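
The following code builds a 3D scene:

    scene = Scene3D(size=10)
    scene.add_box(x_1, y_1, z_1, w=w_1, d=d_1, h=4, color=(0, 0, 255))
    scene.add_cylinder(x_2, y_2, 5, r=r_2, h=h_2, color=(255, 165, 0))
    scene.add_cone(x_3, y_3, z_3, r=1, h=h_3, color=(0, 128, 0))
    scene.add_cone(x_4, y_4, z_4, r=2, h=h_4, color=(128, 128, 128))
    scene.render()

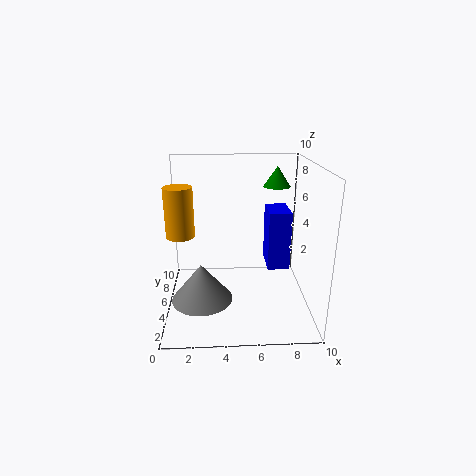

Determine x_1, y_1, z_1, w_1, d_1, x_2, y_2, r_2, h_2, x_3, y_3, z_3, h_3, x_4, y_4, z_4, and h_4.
x_1 = 7; y_1 = 4; z_1 = 3; w_1 = 1.5; d_1 = 2.5; x_2 = 1; y_2 = 5.5; r_2 = 1; h_2 = 3.5; x_3 = 8; y_3 = 7.5; z_3 = 8; h_3 = 1.5; x_4 = 2.5; y_4 = 3; z_4 = 1.5; h_4 = 2.5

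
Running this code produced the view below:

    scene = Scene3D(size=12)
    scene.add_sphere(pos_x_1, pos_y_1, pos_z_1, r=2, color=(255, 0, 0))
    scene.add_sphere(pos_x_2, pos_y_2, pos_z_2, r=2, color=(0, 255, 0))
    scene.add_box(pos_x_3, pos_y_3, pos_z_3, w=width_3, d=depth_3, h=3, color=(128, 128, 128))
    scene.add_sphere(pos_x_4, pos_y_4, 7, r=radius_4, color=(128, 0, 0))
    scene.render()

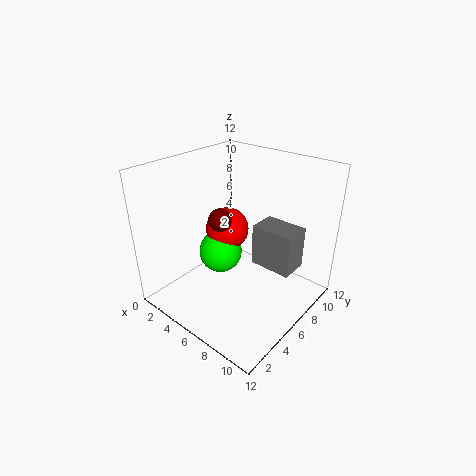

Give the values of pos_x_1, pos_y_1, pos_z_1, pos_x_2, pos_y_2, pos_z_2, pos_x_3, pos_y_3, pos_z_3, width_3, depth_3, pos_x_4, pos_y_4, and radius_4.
pos_x_1 = 3; pos_y_1 = 8; pos_z_1 = 5; pos_x_2 = 3; pos_y_2 = 7; pos_z_2 = 3; pos_x_3 = 9; pos_y_3 = 4; pos_z_3 = 6; width_3 = 3; depth_3 = 2; pos_x_4 = 4; pos_y_4 = 6; radius_4 = 1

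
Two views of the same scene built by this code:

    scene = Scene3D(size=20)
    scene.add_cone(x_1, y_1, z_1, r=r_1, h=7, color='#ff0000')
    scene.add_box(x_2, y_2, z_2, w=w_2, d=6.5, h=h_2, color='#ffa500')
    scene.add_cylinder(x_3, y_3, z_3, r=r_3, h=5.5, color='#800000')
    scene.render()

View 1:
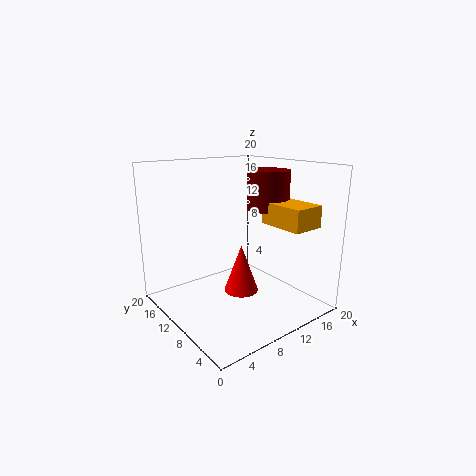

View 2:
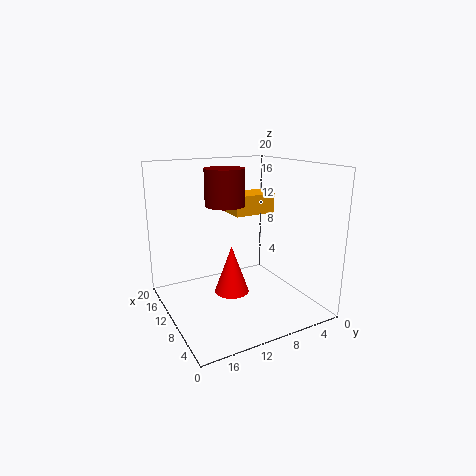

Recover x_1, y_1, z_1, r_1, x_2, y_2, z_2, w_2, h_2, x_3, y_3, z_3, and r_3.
x_1 = 11; y_1 = 10.5; z_1 = 1.5; r_1 = 2.5; x_2 = 13; y_2 = 2; z_2 = 12; w_2 = 4.5; h_2 = 3; x_3 = 15; y_3 = 9.5; z_3 = 13.5; r_3 = 3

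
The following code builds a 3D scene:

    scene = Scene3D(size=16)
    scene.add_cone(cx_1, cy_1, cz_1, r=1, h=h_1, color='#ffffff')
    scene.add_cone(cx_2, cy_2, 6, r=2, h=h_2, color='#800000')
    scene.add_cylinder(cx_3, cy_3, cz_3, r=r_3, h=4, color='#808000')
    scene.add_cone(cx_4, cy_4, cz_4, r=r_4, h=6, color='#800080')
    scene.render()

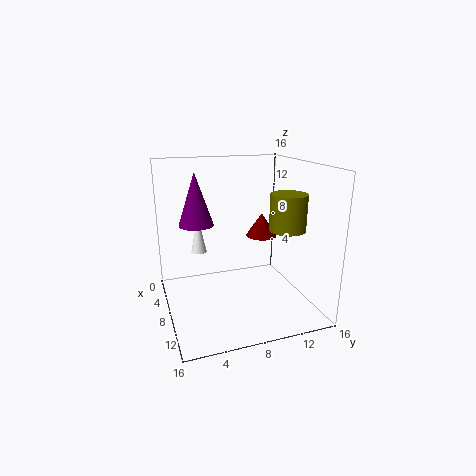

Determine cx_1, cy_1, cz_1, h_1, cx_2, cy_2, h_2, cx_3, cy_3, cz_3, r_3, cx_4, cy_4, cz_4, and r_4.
cx_1 = 1
cy_1 = 5
cz_1 = 4
h_1 = 5
cx_2 = 3
cy_2 = 13
h_2 = 3
cx_3 = 10
cy_3 = 13
cz_3 = 9
r_3 = 2
cx_4 = 5
cy_4 = 4
cz_4 = 9
r_4 = 2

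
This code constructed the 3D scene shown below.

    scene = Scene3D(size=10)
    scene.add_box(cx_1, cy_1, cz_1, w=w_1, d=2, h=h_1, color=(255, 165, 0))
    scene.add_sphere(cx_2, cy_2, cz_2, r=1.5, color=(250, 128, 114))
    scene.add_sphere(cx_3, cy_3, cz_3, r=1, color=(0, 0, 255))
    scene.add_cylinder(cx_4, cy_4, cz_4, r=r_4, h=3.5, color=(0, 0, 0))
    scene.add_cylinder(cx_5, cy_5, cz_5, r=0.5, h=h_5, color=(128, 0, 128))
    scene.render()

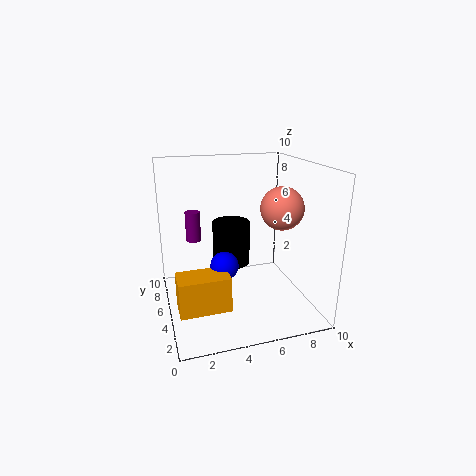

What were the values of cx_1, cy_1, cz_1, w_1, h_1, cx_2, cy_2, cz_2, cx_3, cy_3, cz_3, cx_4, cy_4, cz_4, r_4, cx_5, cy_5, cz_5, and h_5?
cx_1 = 0.5, cy_1 = 3, cz_1 = 0.5, w_1 = 3.5, h_1 = 2.5, cx_2 = 8, cy_2 = 4.5, cz_2 = 7, cx_3 = 4, cy_3 = 5, cz_3 = 3, cx_4 = 5.5, cy_4 = 8.5, cz_4 = 1.5, r_4 = 1.5, cx_5 = 2, cy_5 = 5.5, cz_5 = 5, h_5 = 2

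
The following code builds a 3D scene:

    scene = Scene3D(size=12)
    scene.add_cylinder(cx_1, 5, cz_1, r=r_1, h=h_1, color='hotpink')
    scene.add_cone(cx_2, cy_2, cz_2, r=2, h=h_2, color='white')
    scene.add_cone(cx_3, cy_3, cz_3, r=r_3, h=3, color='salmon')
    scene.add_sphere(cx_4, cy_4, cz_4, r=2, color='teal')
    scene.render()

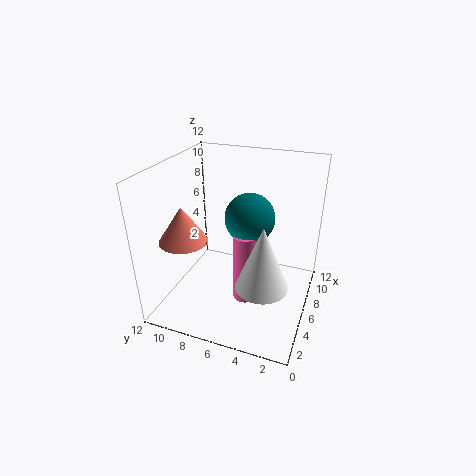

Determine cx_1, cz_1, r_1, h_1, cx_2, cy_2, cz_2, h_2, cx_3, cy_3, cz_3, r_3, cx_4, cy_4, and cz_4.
cx_1 = 5, cz_1 = 1, r_1 = 1, h_1 = 6, cx_2 = 3, cy_2 = 3, cz_2 = 4, h_2 = 5, cx_3 = 4, cy_3 = 10, cz_3 = 6, r_3 = 2, cx_4 = 6, cy_4 = 5, cz_4 = 8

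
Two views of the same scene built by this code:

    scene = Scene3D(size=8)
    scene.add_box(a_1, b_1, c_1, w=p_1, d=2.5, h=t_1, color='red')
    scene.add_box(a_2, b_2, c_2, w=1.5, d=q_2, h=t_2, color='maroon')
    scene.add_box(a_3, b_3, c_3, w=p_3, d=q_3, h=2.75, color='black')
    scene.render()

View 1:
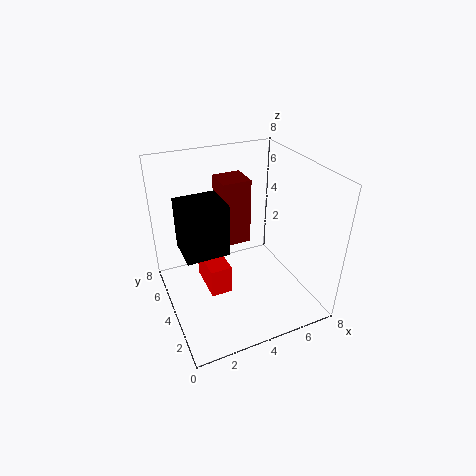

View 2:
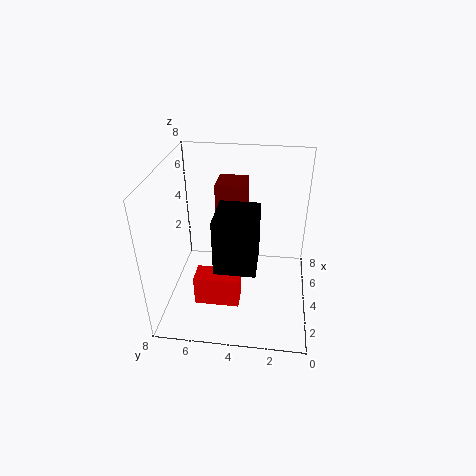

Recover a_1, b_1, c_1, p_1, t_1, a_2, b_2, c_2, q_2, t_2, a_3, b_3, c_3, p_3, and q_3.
a_1 = 2.25, b_1 = 3.75, c_1 = 0.5, p_1 = 1.25, t_1 = 1.75, a_2 = 3, b_2 = 3.5, c_2 = 4, q_2 = 1.5, t_2 = 3.5, a_3 = 0.75, b_3 = 2.75, c_3 = 4, p_3 = 2.25, q_3 = 2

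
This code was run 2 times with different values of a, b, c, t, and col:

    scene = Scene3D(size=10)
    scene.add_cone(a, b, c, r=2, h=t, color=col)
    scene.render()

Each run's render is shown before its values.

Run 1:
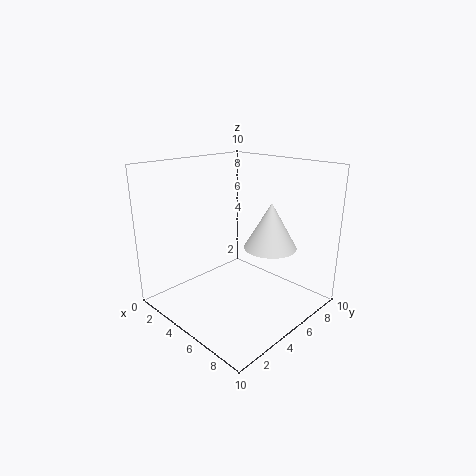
a = 5.5
b = 8
c = 3.5
t = 3.5
col = 'white'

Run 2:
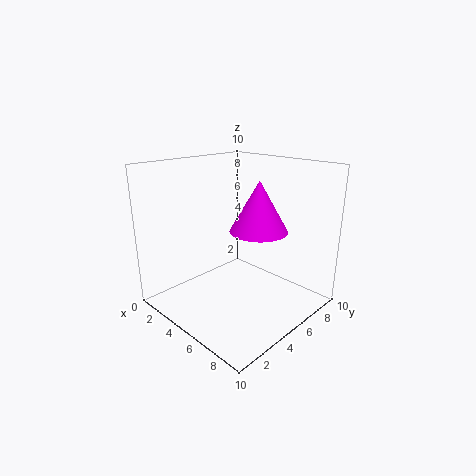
a = 6
b = 6
c = 5.5
t = 3.5
col = 'magenta'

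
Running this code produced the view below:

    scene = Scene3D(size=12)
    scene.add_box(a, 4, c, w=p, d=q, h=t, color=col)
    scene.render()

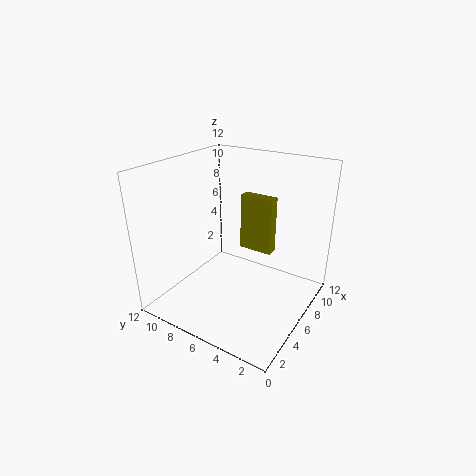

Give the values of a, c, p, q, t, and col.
a = 8
c = 4
p = 1
q = 3
t = 5
col = 'olive'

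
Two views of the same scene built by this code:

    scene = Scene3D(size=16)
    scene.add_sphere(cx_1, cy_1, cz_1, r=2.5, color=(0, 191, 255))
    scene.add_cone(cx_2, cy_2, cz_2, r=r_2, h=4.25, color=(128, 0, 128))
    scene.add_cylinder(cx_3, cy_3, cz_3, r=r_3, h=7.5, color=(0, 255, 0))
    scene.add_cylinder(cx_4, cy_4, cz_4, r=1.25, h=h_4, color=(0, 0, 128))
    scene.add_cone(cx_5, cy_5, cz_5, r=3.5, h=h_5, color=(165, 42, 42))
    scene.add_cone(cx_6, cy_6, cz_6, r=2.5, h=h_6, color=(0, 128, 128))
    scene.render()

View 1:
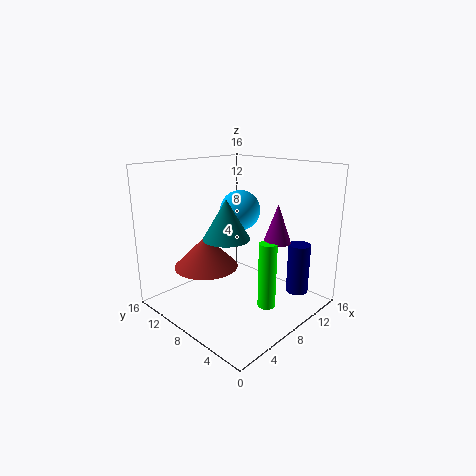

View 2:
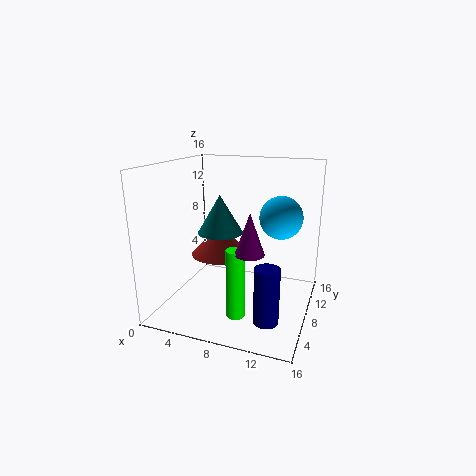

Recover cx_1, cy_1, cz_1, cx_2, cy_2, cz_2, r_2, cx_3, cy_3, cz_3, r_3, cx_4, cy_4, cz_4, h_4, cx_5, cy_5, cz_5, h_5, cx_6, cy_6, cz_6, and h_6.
cx_1 = 12
cy_1 = 11.5
cz_1 = 9.75
cx_2 = 10.5
cy_2 = 4.5
cz_2 = 7.75
r_2 = 1.5
cx_3 = 9
cy_3 = 4.5
cz_3 = 0.5
r_3 = 1
cx_4 = 12.75
cy_4 = 3
cz_4 = 1.5
h_4 = 5.75
cx_5 = 5
cy_5 = 10
cz_5 = 5
h_5 = 3.5
cx_6 = 6
cy_6 = 7.75
cz_6 = 8.5
h_6 = 4.25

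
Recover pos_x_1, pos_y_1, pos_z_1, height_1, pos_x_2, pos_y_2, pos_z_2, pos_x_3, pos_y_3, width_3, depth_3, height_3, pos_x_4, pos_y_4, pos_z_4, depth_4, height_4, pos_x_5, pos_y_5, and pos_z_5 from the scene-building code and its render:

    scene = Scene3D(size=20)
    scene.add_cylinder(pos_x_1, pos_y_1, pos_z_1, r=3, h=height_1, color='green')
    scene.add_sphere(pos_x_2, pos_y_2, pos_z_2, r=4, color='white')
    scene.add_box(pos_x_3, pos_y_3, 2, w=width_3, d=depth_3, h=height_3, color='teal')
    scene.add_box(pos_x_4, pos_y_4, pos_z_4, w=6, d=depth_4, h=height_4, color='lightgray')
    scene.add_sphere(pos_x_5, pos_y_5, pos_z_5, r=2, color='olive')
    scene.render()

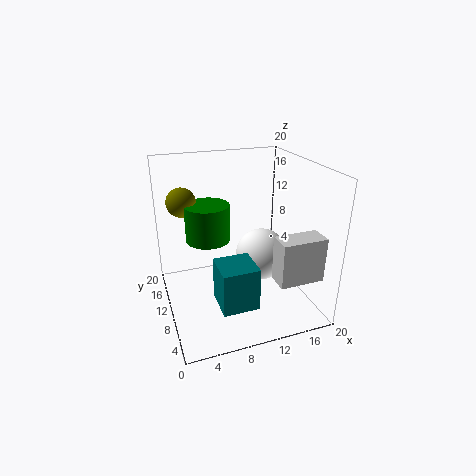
pos_x_1 = 6; pos_y_1 = 11; pos_z_1 = 10; height_1 = 5; pos_x_2 = 15; pos_y_2 = 13; pos_z_2 = 5; pos_x_3 = 6; pos_y_3 = 4; width_3 = 5; depth_3 = 5; height_3 = 6; pos_x_4 = 13; pos_y_4 = 2; pos_z_4 = 6; depth_4 = 3; height_4 = 6; pos_x_5 = 3; pos_y_5 = 13; pos_z_5 = 15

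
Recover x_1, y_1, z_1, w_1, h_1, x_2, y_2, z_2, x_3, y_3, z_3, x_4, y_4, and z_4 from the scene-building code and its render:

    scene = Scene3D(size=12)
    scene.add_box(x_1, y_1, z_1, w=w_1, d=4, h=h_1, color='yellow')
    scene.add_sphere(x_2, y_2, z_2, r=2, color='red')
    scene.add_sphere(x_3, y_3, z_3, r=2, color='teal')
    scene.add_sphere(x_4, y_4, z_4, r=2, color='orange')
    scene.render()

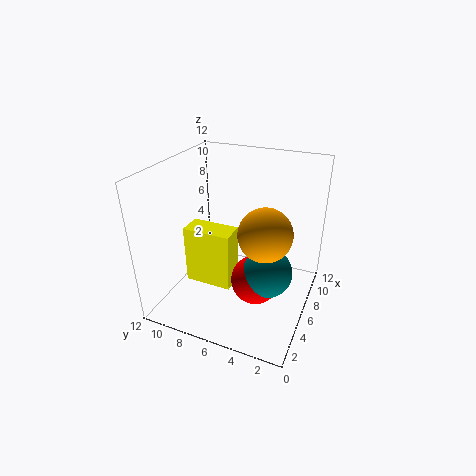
x_1 = 4
y_1 = 6
z_1 = 2
w_1 = 2
h_1 = 5
x_2 = 5
y_2 = 4
z_2 = 3
x_3 = 5
y_3 = 3
z_3 = 4
x_4 = 4
y_4 = 3
z_4 = 8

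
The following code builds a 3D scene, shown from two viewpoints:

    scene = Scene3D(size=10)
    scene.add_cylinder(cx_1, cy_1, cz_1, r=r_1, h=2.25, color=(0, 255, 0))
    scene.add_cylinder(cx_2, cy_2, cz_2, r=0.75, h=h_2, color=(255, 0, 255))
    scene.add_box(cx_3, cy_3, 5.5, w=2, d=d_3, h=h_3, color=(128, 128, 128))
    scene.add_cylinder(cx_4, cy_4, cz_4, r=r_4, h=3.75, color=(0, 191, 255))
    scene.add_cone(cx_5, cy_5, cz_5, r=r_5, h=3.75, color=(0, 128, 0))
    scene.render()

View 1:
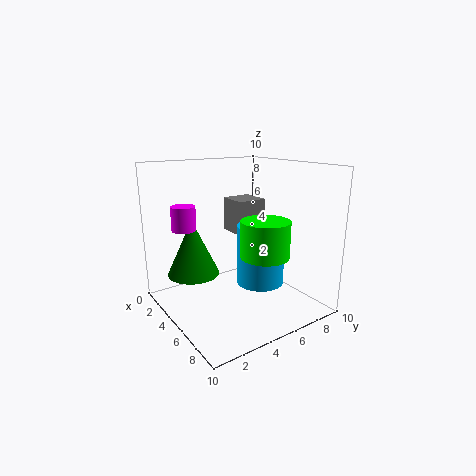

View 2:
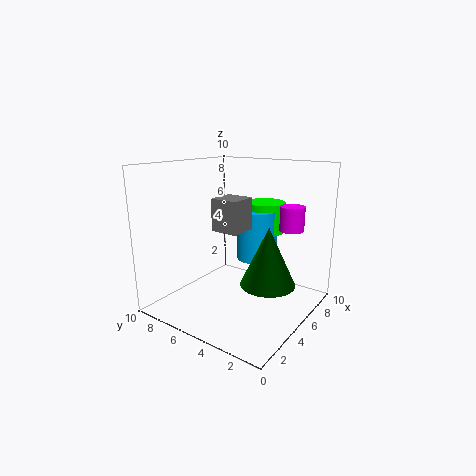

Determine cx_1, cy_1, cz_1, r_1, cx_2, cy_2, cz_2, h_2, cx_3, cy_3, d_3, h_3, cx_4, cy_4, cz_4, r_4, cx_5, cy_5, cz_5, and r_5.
cx_1 = 8.25; cy_1 = 4.75; cz_1 = 4.75; r_1 = 1.5; cx_2 = 5; cy_2 = 1; cz_2 = 6.25; h_2 = 1.5; cx_3 = 4; cy_3 = 4.5; d_3 = 2; h_3 = 2.25; cx_4 = 7.5; cy_4 = 5; cz_4 = 2.75; r_4 = 1.5; cx_5 = 4; cy_5 = 2; cz_5 = 2.75; r_5 = 1.75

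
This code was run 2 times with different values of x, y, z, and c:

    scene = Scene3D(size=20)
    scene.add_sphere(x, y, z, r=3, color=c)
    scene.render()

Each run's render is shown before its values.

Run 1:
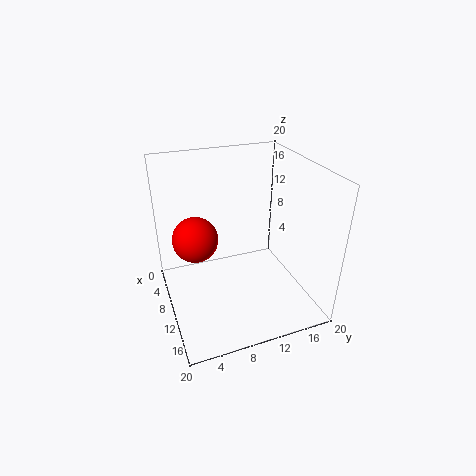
x = 10
y = 4
z = 11
c = 'red'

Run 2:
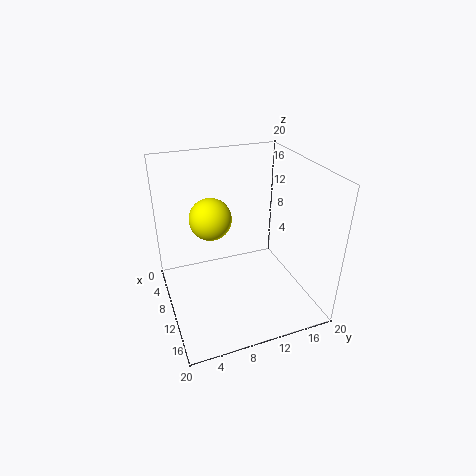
x = 7
y = 7
z = 12
c = 'yellow'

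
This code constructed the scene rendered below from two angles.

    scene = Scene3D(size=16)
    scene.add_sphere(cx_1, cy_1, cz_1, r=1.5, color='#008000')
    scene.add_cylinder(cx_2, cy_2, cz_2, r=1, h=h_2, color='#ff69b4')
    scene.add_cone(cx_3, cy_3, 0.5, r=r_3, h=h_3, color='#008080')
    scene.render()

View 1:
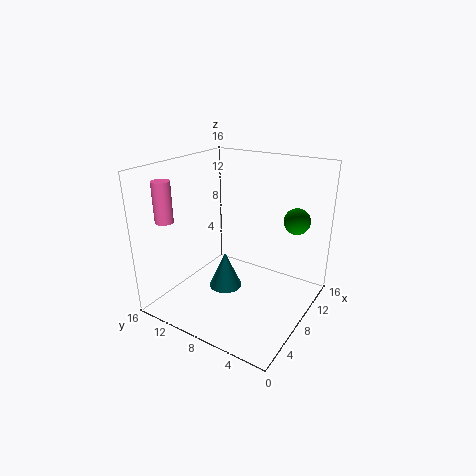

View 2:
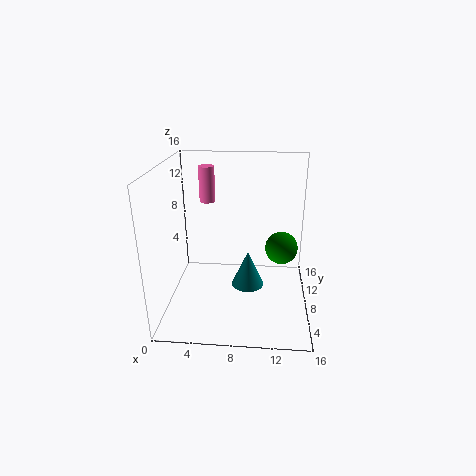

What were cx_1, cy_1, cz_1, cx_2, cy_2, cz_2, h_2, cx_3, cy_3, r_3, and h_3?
cx_1 = 12.5
cy_1 = 3
cz_1 = 9.5
cx_2 = 3.5
cy_2 = 14.5
cz_2 = 10
h_2 = 4.5
cx_3 = 9
cy_3 = 10.5
r_3 = 2
h_3 = 4.5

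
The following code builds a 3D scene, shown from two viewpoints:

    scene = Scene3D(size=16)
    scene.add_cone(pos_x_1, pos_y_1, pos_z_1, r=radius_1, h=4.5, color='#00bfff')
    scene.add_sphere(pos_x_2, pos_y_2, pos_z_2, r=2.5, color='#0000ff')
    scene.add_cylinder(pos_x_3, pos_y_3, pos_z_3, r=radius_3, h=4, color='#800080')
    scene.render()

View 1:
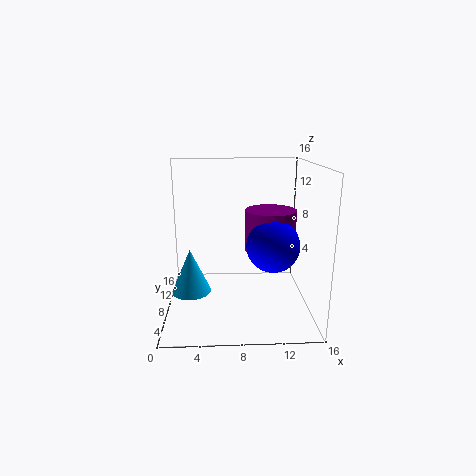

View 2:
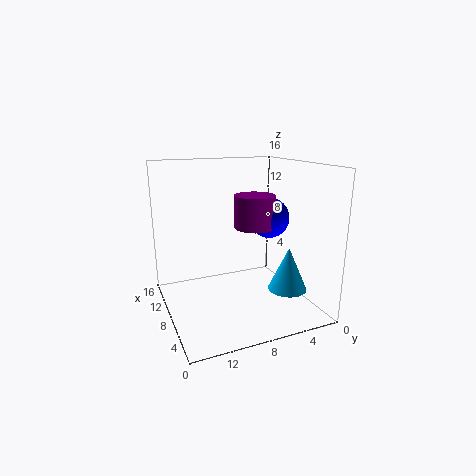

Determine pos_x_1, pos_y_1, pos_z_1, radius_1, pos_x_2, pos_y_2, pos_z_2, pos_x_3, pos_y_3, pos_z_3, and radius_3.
pos_x_1 = 3
pos_y_1 = 4.5
pos_z_1 = 3.5
radius_1 = 2
pos_x_2 = 11
pos_y_2 = 2.5
pos_z_2 = 9
pos_x_3 = 11
pos_y_3 = 4.5
pos_z_3 = 8
radius_3 = 2.5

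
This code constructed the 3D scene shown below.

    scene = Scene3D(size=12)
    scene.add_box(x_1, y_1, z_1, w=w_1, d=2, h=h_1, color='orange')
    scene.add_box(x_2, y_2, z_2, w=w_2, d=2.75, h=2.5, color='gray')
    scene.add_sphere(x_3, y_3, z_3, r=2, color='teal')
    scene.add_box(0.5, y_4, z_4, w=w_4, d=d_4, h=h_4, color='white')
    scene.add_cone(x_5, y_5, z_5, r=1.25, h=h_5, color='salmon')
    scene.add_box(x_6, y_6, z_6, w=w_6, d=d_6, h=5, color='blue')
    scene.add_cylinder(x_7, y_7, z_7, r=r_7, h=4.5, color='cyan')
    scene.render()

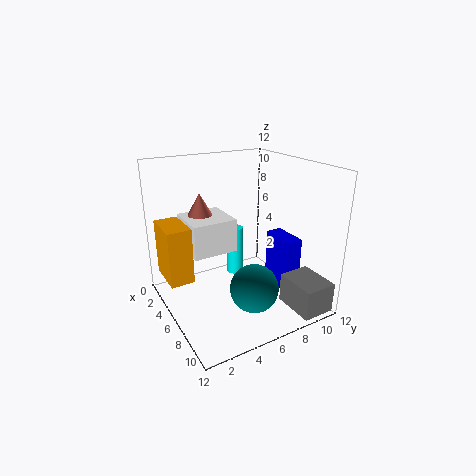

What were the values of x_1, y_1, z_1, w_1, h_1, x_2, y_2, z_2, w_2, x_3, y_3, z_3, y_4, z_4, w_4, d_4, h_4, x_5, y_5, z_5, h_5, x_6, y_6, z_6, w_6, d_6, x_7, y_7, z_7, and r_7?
x_1 = 1.75
y_1 = 0.25
z_1 = 2.5
w_1 = 3.5
h_1 = 4.75
x_2 = 8.5
y_2 = 8.75
z_2 = 0.5
w_2 = 3.5
x_3 = 8.25
y_3 = 6.25
z_3 = 2.25
y_4 = 2.75
z_4 = 4
w_4 = 4
d_4 = 4
h_4 = 3
x_5 = 1.75
y_5 = 4.5
z_5 = 6.75
h_5 = 2.25
x_6 = 4.5
y_6 = 10
z_6 = 0.25
w_6 = 3.25
d_6 = 1.5
x_7 = 3.25
y_7 = 7.25
z_7 = 1.25
r_7 = 0.75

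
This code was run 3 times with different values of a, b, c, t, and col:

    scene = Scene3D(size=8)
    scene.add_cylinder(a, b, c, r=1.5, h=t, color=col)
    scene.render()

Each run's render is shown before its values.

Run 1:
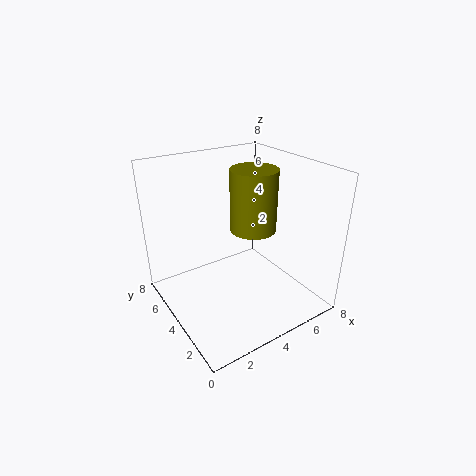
a = 6.5
b = 6
c = 3
t = 4
col = 'olive'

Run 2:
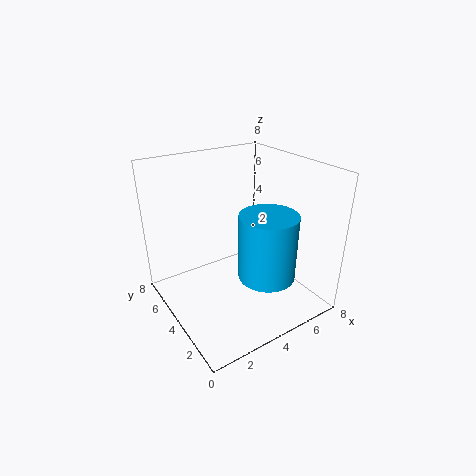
a = 4.5
b = 2
c = 2.5
t = 3.5
col = 'deepskyblue'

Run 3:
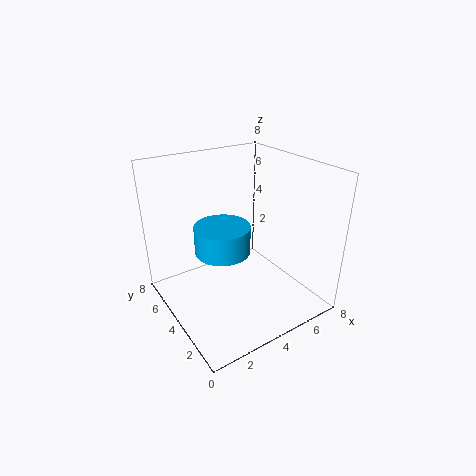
a = 3
b = 4
c = 3.5
t = 1.5
col = 'deepskyblue'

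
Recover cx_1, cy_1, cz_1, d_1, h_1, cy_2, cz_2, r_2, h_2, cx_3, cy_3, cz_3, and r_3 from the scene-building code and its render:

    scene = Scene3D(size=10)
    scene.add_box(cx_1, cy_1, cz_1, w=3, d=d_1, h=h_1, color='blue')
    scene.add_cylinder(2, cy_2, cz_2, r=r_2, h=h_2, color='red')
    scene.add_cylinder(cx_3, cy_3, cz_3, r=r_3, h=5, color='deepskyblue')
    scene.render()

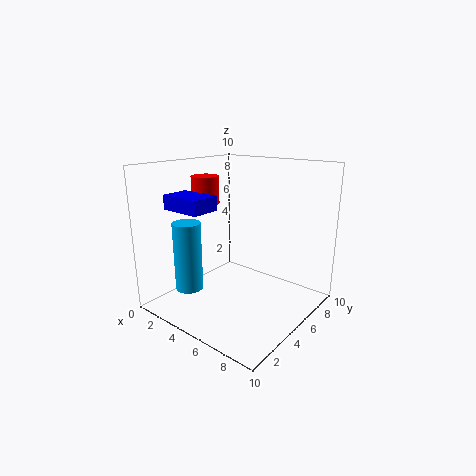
cx_1 = 1
cy_1 = 2
cz_1 = 7
d_1 = 2
h_1 = 1
cy_2 = 5
cz_2 = 7
r_2 = 1
h_2 = 2
cx_3 = 2
cy_3 = 3
cz_3 = 1
r_3 = 1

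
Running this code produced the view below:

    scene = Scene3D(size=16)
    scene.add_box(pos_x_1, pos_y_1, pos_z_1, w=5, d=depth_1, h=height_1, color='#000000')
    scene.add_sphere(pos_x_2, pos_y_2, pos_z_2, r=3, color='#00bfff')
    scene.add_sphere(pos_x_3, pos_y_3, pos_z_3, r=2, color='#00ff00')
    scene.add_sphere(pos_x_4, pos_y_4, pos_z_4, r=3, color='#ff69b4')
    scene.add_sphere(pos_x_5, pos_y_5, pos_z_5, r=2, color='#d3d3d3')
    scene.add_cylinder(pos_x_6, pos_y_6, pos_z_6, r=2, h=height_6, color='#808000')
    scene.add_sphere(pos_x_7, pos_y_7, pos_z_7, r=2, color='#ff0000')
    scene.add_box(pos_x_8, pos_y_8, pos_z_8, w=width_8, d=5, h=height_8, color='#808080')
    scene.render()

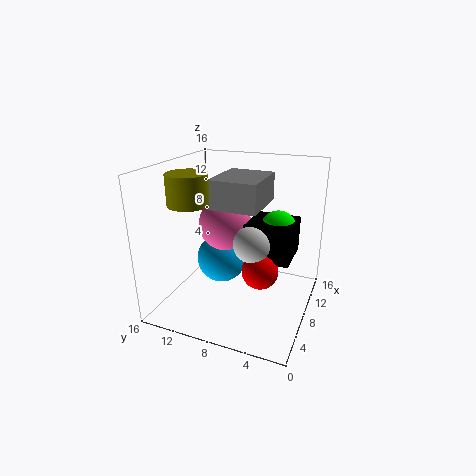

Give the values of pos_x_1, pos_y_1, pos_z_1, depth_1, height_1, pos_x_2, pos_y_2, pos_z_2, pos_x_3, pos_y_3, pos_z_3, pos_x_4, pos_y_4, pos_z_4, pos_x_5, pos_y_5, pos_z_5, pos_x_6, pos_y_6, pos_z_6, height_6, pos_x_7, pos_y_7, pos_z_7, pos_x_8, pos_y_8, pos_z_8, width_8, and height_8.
pos_x_1 = 7, pos_y_1 = 2, pos_z_1 = 6, depth_1 = 5, height_1 = 4, pos_x_2 = 10, pos_y_2 = 11, pos_z_2 = 4, pos_x_3 = 10, pos_y_3 = 4, pos_z_3 = 9, pos_x_4 = 9, pos_y_4 = 10, pos_z_4 = 9, pos_x_5 = 7, pos_y_5 = 6, pos_z_5 = 8, pos_x_6 = 3, pos_y_6 = 11, pos_z_6 = 13, height_6 = 3, pos_x_7 = 7, pos_y_7 = 5, pos_z_7 = 5, pos_x_8 = 5, pos_y_8 = 5, pos_z_8 = 12, width_8 = 6, height_8 = 3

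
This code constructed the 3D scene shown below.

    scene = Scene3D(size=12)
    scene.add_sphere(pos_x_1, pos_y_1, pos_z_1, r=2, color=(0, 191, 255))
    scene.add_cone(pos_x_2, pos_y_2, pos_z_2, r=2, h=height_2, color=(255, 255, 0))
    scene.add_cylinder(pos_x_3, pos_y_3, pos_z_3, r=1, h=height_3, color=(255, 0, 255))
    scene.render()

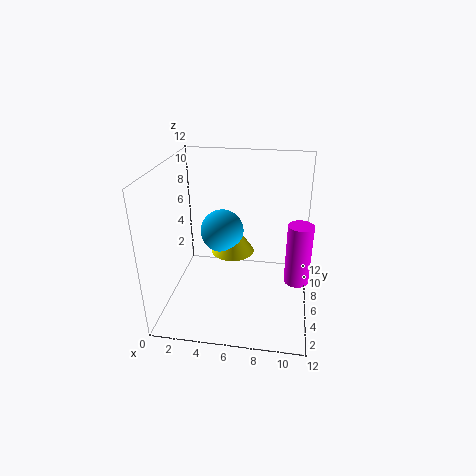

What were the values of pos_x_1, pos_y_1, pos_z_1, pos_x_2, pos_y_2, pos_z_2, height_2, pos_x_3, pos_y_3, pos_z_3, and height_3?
pos_x_1 = 4, pos_y_1 = 9, pos_z_1 = 5, pos_x_2 = 5, pos_y_2 = 9, pos_z_2 = 3, height_2 = 3, pos_x_3 = 11, pos_y_3 = 5, pos_z_3 = 3, height_3 = 5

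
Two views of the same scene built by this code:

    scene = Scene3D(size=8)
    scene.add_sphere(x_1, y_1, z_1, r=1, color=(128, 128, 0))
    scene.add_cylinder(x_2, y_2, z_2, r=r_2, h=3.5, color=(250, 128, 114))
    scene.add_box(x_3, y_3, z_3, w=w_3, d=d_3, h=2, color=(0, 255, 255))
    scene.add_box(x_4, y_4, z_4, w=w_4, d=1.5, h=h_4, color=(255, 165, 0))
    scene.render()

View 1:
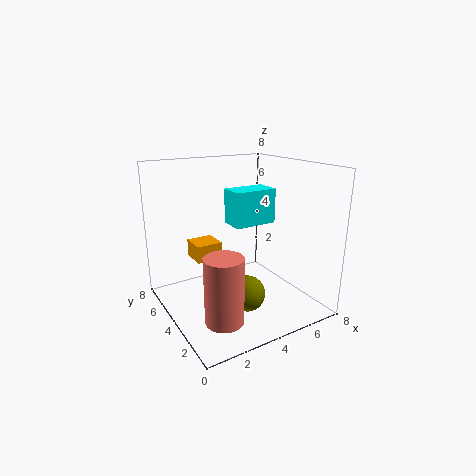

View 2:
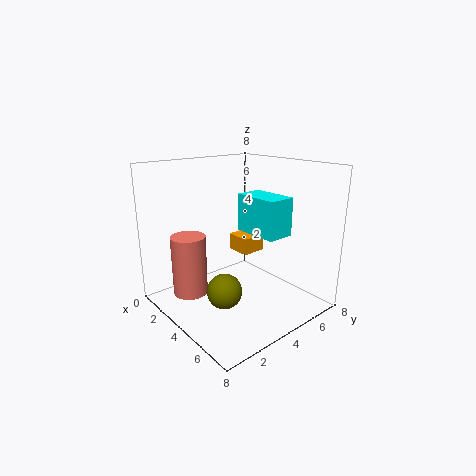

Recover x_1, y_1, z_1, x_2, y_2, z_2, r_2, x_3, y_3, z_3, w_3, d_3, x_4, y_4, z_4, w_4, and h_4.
x_1 = 4; y_1 = 3; z_1 = 1; x_2 = 2; y_2 = 2; z_2 = 0.5; r_2 = 1; x_3 = 4; y_3 = 4; z_3 = 4.5; w_3 = 2.5; d_3 = 1.5; x_4 = 2; y_4 = 5; z_4 = 2.5; w_4 = 1.5; h_4 = 1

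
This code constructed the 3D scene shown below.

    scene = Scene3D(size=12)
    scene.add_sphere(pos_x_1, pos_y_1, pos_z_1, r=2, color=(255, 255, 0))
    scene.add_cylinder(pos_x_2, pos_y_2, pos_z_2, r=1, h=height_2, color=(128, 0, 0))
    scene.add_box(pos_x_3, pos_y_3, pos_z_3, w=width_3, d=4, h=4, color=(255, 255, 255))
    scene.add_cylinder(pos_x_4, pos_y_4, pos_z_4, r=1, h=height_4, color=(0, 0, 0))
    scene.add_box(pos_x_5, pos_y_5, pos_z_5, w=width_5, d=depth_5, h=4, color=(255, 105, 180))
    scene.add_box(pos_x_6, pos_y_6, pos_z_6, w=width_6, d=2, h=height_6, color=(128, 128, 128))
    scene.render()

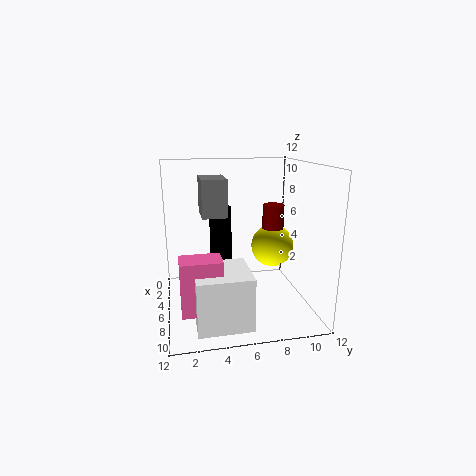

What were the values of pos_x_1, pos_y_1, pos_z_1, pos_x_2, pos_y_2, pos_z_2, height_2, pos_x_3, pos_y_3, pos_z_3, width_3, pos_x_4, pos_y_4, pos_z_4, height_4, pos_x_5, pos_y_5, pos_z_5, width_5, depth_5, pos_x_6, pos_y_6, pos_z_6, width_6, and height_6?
pos_x_1 = 3
pos_y_1 = 10
pos_z_1 = 4
pos_x_2 = 3
pos_y_2 = 10
pos_z_2 = 4
height_2 = 4
pos_x_3 = 8
pos_y_3 = 2
pos_z_3 = 1
width_3 = 4
pos_x_4 = 3
pos_y_4 = 5
pos_z_4 = 2
height_4 = 6
pos_x_5 = 9
pos_y_5 = 1
pos_z_5 = 2
width_5 = 2
depth_5 = 3
pos_x_6 = 4
pos_y_6 = 3
pos_z_6 = 8
width_6 = 3
height_6 = 3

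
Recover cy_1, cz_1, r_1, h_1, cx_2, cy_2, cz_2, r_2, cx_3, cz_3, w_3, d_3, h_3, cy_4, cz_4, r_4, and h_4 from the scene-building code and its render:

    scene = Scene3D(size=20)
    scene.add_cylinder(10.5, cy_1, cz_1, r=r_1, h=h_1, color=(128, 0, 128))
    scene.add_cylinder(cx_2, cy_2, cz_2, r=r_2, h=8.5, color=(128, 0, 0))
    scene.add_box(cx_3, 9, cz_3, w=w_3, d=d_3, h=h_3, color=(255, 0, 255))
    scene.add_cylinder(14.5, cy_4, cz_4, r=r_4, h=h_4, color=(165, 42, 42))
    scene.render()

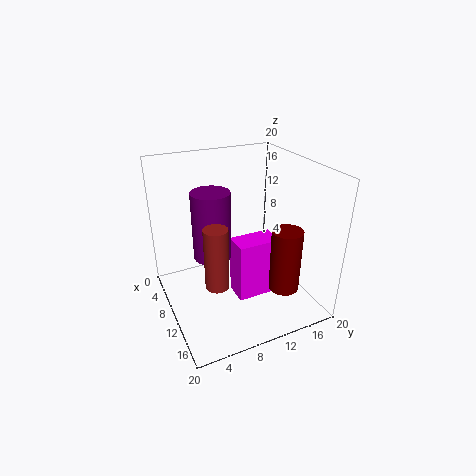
cy_1 = 6, cz_1 = 8.5, r_1 = 2.5, h_1 = 9, cx_2 = 16, cy_2 = 14, cz_2 = 4.5, r_2 = 2, cx_3 = 9.5, cz_3 = 1.5, w_3 = 3.5, d_3 = 6, h_3 = 8.5, cy_4 = 5, cz_4 = 6.5, r_4 = 1.5, h_4 = 8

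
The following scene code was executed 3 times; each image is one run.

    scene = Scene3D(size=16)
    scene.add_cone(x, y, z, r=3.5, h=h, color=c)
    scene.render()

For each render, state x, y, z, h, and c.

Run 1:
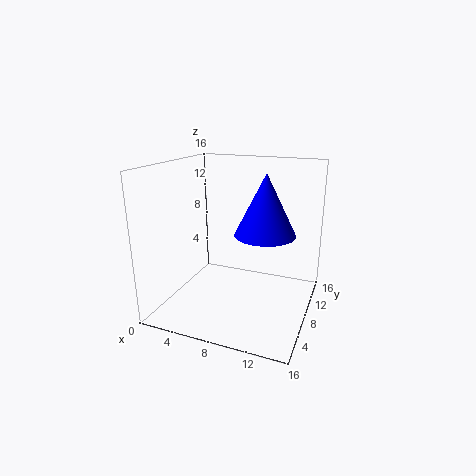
x = 10.5
y = 10
z = 8
h = 7
c = 'blue'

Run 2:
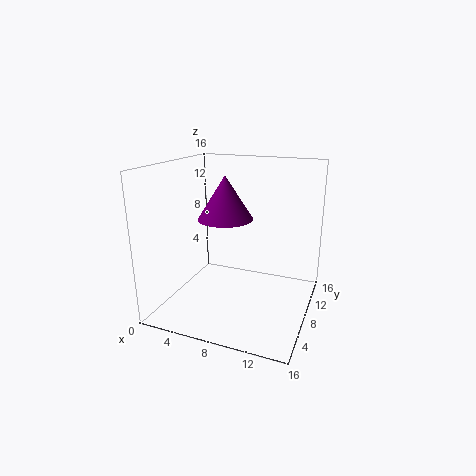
x = 4.5
y = 12.5
z = 8.5
h = 5.5
c = 'purple'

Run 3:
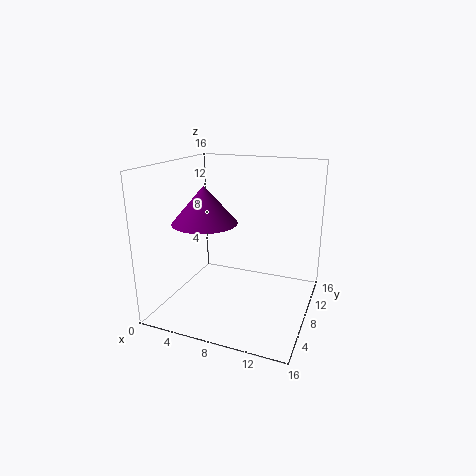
x = 5
y = 6
z = 10
h = 4
c = 'purple'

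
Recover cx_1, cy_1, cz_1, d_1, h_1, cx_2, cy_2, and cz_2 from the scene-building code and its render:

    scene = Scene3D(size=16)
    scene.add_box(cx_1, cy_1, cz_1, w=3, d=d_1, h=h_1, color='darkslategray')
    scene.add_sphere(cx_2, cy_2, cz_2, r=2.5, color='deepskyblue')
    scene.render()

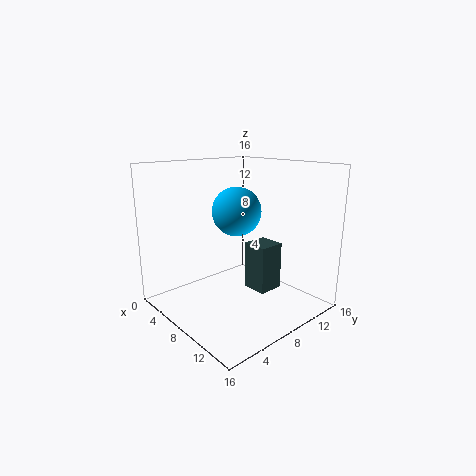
cx_1 = 7.5; cy_1 = 9.5; cz_1 = 1.5; d_1 = 3; h_1 = 5.5; cx_2 = 9.5; cy_2 = 6.5; cz_2 = 11.5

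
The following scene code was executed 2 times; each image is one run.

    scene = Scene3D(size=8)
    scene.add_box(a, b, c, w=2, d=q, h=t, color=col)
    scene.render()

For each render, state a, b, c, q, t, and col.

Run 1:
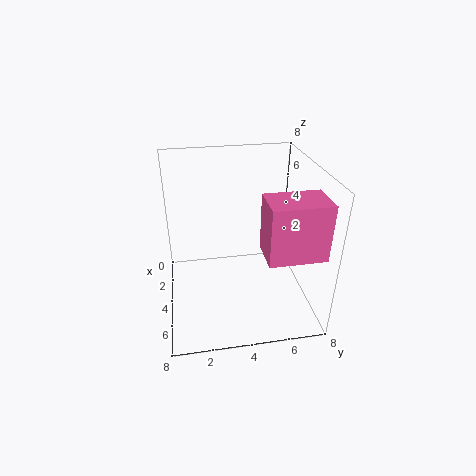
a = 5, b = 5, c = 4, q = 3, t = 3, col = 'hotpink'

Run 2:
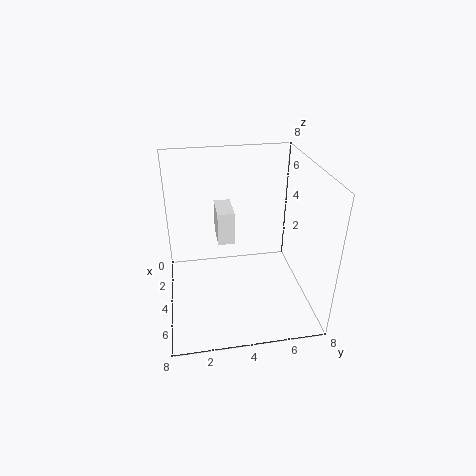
a = 1, b = 3, c = 3, q = 1, t = 2, col = 'white'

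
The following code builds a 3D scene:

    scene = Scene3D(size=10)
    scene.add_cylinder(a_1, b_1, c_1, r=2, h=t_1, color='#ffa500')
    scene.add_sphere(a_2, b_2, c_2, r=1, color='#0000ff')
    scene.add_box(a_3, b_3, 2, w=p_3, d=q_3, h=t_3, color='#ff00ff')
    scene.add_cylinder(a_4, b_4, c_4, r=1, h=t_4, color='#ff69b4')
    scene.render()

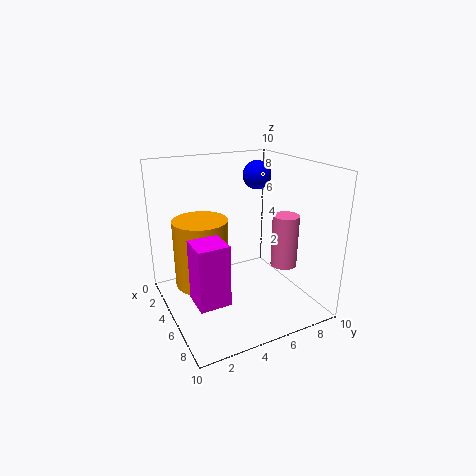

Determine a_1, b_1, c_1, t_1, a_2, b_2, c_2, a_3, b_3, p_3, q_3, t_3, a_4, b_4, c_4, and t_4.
a_1 = 3, b_1 = 3, c_1 = 1, t_1 = 5, a_2 = 4, b_2 = 7, c_2 = 9, a_3 = 6, b_3 = 1, p_3 = 2, q_3 = 2, t_3 = 4, a_4 = 5, b_4 = 9, c_4 = 2, t_4 = 4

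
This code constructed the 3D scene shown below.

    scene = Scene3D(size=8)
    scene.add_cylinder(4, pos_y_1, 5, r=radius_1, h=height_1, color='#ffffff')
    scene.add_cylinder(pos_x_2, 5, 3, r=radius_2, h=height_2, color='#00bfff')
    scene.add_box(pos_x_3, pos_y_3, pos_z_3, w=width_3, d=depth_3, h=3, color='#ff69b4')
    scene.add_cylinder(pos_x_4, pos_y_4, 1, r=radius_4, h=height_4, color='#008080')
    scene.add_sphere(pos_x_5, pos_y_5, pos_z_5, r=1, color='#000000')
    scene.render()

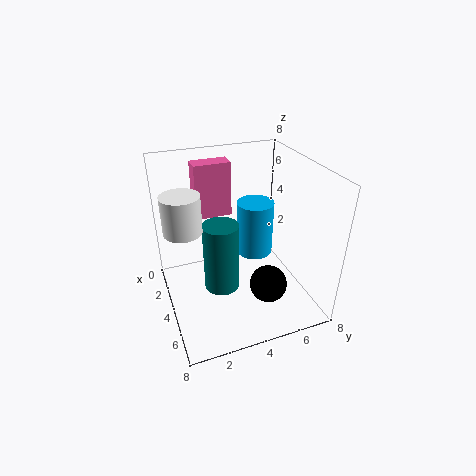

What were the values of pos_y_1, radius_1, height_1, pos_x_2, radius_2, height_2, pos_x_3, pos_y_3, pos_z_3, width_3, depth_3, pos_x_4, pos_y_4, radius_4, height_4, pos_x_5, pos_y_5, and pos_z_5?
pos_y_1 = 1, radius_1 = 1, height_1 = 2, pos_x_2 = 4, radius_2 = 1, height_2 = 3, pos_x_3 = 2, pos_y_3 = 2, pos_z_3 = 5, width_3 = 1, depth_3 = 2, pos_x_4 = 4, pos_y_4 = 3, radius_4 = 1, height_4 = 4, pos_x_5 = 6, pos_y_5 = 5, pos_z_5 = 2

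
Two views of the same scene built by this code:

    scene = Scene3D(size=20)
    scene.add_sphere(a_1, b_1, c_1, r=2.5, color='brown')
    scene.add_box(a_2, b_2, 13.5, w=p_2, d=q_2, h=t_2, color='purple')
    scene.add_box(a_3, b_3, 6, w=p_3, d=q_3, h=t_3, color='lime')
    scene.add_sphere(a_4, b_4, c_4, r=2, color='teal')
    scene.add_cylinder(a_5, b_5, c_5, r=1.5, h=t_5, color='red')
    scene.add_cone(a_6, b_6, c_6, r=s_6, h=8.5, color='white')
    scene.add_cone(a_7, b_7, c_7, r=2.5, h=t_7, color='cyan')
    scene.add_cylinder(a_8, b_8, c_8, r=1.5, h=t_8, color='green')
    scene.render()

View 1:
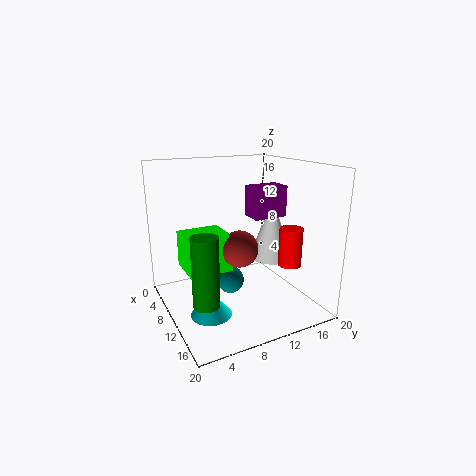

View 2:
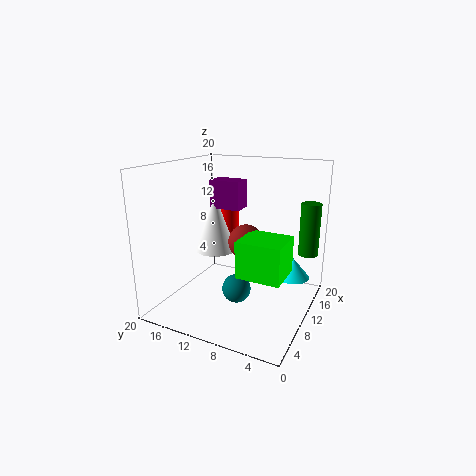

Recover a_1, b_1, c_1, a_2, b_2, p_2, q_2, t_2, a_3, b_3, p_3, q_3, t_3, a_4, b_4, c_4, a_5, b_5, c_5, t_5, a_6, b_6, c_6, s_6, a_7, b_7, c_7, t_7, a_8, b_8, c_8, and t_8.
a_1 = 11.5; b_1 = 9.5; c_1 = 9; a_2 = 11; b_2 = 10.5; p_2 = 3; q_2 = 4.5; t_2 = 4; a_3 = 6; b_3 = 2.5; p_3 = 5.5; q_3 = 6; t_3 = 5; a_4 = 8.5; b_4 = 9.5; c_4 = 3; a_5 = 16; b_5 = 14.5; c_5 = 7.5; t_5 = 5; a_6 = 11.5; b_6 = 14.5; c_6 = 7; s_6 = 3; a_7 = 15.5; b_7 = 3.5; c_7 = 3; t_7 = 3; a_8 = 18; b_8 = 2; c_8 = 6; t_8 = 8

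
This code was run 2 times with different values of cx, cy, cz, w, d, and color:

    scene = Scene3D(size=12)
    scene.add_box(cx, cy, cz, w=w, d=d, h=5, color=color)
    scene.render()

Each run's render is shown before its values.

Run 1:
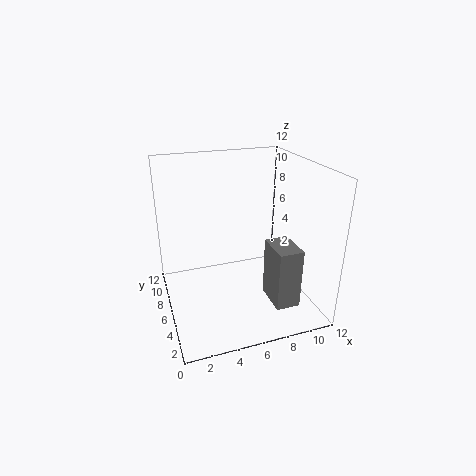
cx = 8; cy = 2; cz = 1; w = 2; d = 3; color = 'gray'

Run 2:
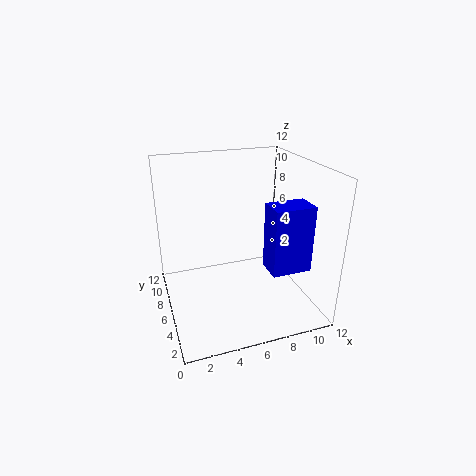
cx = 7; cy = 1; cz = 5; w = 3; d = 2; color = 'blue'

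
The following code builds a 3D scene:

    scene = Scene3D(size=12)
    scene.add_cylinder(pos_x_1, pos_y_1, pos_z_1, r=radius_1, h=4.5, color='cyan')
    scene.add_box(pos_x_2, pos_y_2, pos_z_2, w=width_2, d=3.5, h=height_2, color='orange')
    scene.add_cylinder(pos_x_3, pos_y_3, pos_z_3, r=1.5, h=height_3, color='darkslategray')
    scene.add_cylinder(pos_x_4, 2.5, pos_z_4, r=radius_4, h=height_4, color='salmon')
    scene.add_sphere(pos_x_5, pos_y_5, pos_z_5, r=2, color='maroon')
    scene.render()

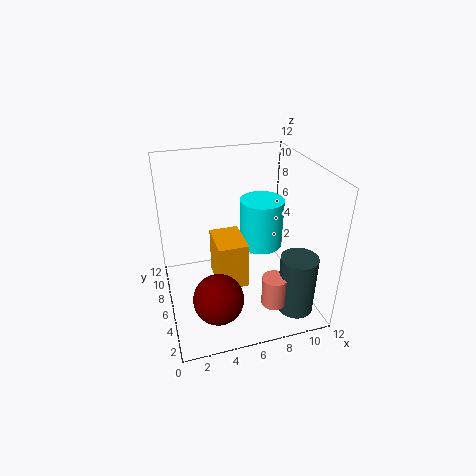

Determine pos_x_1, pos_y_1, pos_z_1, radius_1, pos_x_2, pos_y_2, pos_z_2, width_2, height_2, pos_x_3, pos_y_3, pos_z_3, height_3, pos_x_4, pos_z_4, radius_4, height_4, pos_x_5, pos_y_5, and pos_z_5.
pos_x_1 = 9
pos_y_1 = 8.5
pos_z_1 = 3.5
radius_1 = 2
pos_x_2 = 4
pos_y_2 = 4.5
pos_z_2 = 2
width_2 = 2.5
height_2 = 4
pos_x_3 = 10
pos_y_3 = 2.5
pos_z_3 = 0.5
height_3 = 5
pos_x_4 = 8
pos_z_4 = 1.5
radius_4 = 1
height_4 = 2.5
pos_x_5 = 3.5
pos_y_5 = 3
pos_z_5 = 2.5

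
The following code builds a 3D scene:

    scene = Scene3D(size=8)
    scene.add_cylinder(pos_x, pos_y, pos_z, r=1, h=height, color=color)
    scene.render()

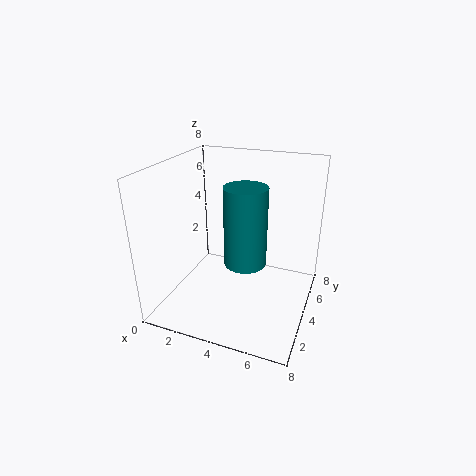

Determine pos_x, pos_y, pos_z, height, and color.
pos_x = 5.25
pos_y = 1.75
pos_z = 4
height = 3.75
color = 'teal'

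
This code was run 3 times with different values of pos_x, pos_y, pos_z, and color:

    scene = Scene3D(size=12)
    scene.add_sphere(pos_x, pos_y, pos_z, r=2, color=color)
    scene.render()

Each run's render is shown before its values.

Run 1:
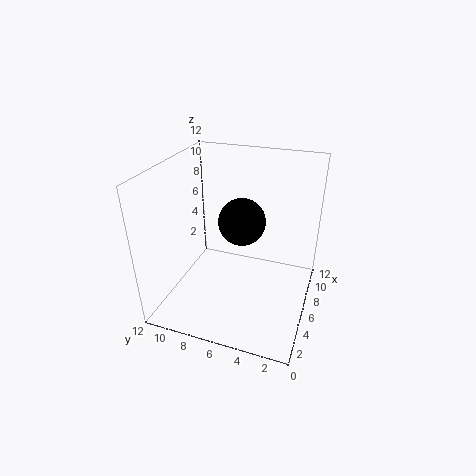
pos_x = 7
pos_y = 6
pos_z = 7
color = 'black'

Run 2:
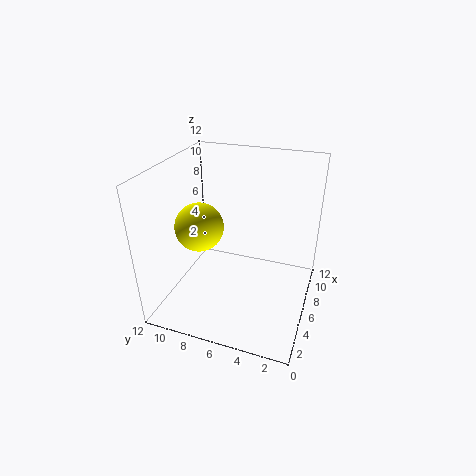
pos_x = 5
pos_y = 9
pos_z = 7
color = 'yellow'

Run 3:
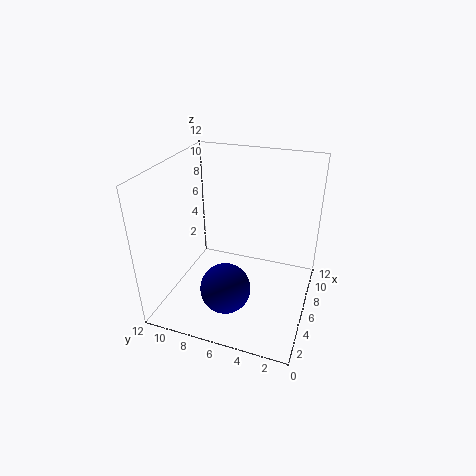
pos_x = 3
pos_y = 6
pos_z = 3
color = 'navy'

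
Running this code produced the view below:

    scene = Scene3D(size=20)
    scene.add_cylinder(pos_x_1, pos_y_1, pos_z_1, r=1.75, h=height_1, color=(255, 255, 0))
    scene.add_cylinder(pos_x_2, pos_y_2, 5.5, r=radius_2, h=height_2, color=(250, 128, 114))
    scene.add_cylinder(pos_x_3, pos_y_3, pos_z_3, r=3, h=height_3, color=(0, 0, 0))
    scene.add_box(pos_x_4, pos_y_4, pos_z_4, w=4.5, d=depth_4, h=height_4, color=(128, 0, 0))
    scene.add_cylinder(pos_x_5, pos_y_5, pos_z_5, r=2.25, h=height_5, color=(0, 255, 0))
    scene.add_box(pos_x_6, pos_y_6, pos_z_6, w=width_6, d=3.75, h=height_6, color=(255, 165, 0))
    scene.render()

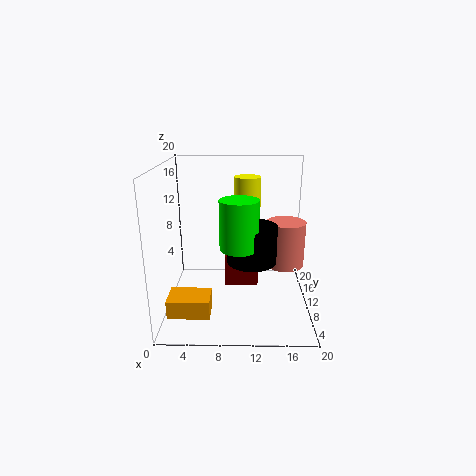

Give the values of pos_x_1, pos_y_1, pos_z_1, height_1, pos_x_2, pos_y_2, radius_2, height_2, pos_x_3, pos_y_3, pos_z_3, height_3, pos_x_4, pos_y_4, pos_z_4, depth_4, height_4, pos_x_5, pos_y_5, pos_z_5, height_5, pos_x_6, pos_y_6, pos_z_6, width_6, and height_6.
pos_x_1 = 11.25; pos_y_1 = 10; pos_z_1 = 14.5; height_1 = 4; pos_x_2 = 16.75; pos_y_2 = 11.25; radius_2 = 2.75; height_2 = 6.5; pos_x_3 = 11.75; pos_y_3 = 4.25; pos_z_3 = 9.25; height_3 = 4.5; pos_x_4 = 8.25; pos_y_4 = 8; pos_z_4 = 3.75; depth_4 = 3.5; height_4 = 4.25; pos_x_5 = 10.25; pos_y_5 = 2.75; pos_z_5 = 11.5; height_5 = 5.75; pos_x_6 = 1; pos_y_6 = 3; pos_z_6 = 1.5; width_6 = 5.5; height_6 = 2.5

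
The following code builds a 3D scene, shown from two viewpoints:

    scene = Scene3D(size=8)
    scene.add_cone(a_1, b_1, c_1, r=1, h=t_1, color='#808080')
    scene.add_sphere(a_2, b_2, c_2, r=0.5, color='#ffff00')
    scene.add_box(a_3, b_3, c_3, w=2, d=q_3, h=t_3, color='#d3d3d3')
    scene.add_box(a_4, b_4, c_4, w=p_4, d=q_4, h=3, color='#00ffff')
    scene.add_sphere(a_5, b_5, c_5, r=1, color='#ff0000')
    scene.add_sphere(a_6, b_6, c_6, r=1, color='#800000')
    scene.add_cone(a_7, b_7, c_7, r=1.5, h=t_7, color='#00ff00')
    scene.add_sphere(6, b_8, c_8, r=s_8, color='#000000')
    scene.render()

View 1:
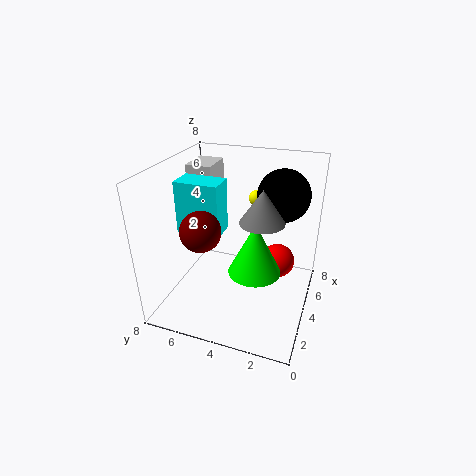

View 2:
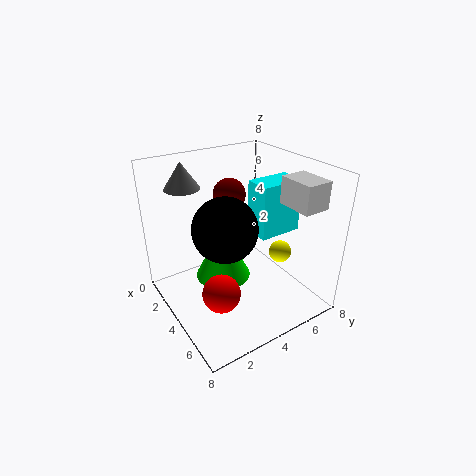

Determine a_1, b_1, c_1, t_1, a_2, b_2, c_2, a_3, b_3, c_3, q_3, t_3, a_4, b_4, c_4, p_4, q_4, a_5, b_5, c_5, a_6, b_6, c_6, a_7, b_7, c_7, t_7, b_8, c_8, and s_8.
a_1 = 1.5, b_1 = 2, c_1 = 6.5, t_1 = 1.5, a_2 = 7.5, b_2 = 4, c_2 = 5, a_3 = 5, b_3 = 6, c_3 = 6, q_3 = 1.5, t_3 = 1.5, a_4 = 3.5, b_4 = 5, c_4 = 4, p_4 = 1.5, q_4 = 2.5, a_5 = 5.5, b_5 = 2, c_5 = 2, a_6 = 1.5, b_6 = 5, c_6 = 5.5, a_7 = 4, b_7 = 3, c_7 = 2, t_7 = 3, b_8 = 2, c_8 = 6, s_8 = 1.5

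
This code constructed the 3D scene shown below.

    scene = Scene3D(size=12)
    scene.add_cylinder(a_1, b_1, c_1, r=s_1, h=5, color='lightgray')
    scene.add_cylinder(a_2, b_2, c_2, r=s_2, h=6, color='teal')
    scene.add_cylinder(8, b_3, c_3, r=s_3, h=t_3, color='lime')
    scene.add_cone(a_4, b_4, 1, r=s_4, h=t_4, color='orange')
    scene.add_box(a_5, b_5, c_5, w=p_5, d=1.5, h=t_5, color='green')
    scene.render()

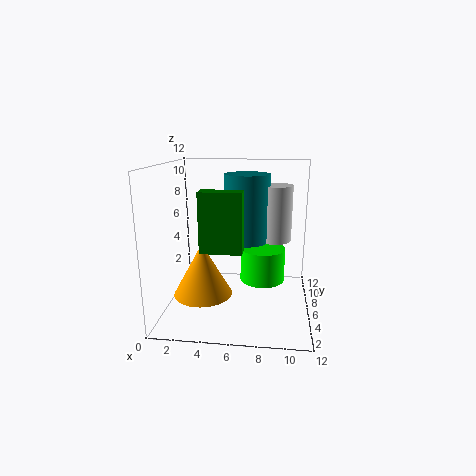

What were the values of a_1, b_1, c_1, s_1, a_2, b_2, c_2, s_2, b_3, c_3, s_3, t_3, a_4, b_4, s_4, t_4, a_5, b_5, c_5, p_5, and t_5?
a_1 = 9; b_1 = 9; c_1 = 5; s_1 = 1.5; a_2 = 6.5; b_2 = 8.5; c_2 = 5; s_2 = 2; b_3 = 8; c_3 = 1.5; s_3 = 2; t_3 = 3; a_4 = 3; b_4 = 5.5; s_4 = 2.5; t_4 = 4.5; a_5 = 3; b_5 = 4.5; c_5 = 5; p_5 = 3.5; t_5 = 5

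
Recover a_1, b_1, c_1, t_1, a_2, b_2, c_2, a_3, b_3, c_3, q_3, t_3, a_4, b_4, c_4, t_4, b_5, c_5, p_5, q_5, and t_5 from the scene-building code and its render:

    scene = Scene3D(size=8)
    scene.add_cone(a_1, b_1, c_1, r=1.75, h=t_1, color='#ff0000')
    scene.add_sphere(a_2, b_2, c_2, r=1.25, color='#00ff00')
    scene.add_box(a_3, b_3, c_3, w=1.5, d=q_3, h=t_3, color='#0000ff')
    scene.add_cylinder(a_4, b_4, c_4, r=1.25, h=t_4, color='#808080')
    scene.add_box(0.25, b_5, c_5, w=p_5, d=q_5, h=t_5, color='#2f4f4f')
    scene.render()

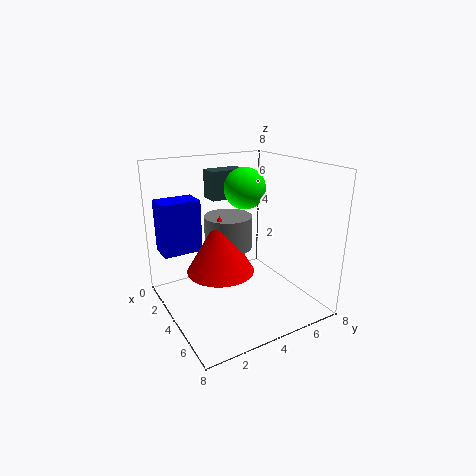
a_1 = 4.75; b_1 = 2.5; c_1 = 2.75; t_1 = 3; a_2 = 2.25; b_2 = 5.5; c_2 = 6.25; a_3 = 1; b_3 = 0.25; c_3 = 3; q_3 = 2.25; t_3 = 3; a_4 = 4.25; b_4 = 3.25; c_4 = 3.75; t_4 = 1.75; b_5 = 3.75; c_5 = 5.5; p_5 = 1.25; q_5 = 2.25; t_5 = 1.75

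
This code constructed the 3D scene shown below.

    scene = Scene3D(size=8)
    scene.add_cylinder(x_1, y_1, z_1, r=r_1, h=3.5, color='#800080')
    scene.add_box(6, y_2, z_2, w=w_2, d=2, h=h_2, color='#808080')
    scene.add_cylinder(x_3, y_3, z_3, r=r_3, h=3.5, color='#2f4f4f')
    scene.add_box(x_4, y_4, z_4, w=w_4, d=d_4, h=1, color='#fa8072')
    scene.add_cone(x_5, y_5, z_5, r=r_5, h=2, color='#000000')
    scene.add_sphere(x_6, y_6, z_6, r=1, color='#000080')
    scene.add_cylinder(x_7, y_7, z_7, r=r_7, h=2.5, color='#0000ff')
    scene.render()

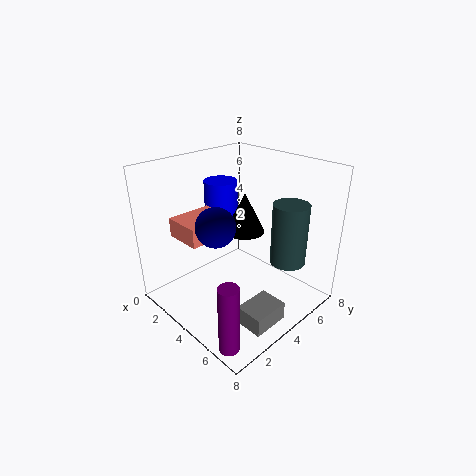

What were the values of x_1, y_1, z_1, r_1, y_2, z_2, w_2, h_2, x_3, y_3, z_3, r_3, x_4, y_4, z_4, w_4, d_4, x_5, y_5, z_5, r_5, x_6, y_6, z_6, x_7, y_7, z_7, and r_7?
x_1 = 7, y_1 = 0.5, z_1 = 0.5, r_1 = 0.5, y_2 = 2, z_2 = 0.5, w_2 = 1.5, h_2 = 1, x_3 = 6, y_3 = 6, z_3 = 2.5, r_3 = 1, x_4 = 2, y_4 = 1, z_4 = 4.5, w_4 = 2, d_4 = 2.5, x_5 = 5, y_5 = 3.5, z_5 = 5, r_5 = 1, x_6 = 4.5, y_6 = 2, z_6 = 5.5, x_7 = 1.5, y_7 = 5, z_7 = 4, r_7 = 1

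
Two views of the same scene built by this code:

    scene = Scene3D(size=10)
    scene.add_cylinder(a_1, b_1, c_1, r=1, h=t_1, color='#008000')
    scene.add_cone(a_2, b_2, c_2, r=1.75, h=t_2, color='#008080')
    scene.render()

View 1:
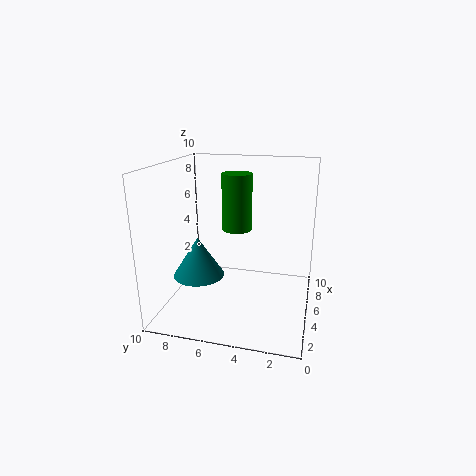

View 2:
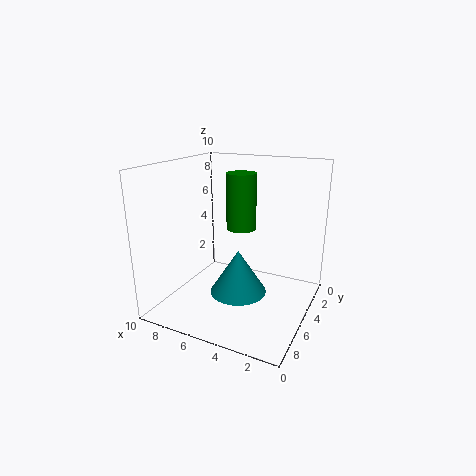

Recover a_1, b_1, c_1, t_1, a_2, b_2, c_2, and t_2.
a_1 = 4.75
b_1 = 5
c_1 = 5.75
t_1 = 3.75
a_2 = 3.75
b_2 = 7.5
c_2 = 2.5
t_2 = 2.75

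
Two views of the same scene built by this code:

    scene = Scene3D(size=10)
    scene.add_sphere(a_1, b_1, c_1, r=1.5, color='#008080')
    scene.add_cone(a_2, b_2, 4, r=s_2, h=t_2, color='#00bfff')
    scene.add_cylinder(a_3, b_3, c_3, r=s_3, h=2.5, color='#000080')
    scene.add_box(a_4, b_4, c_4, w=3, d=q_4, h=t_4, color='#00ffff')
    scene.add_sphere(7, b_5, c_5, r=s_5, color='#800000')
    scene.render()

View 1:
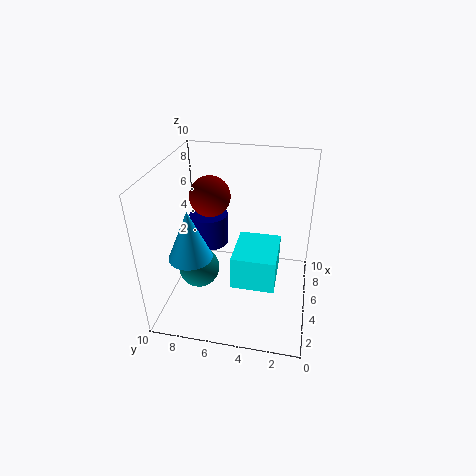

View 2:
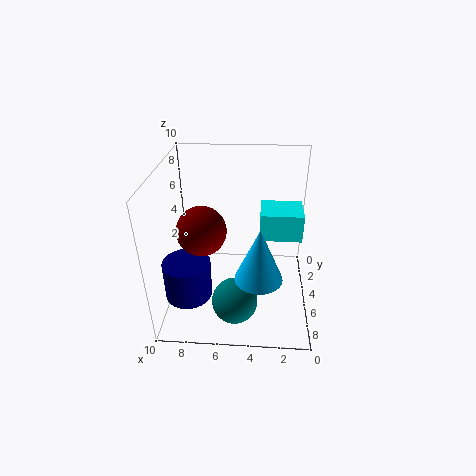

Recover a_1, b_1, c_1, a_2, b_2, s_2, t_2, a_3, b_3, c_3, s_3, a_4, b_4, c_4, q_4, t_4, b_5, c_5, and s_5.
a_1 = 5; b_1 = 8; c_1 = 2; a_2 = 3.5; b_2 = 8; s_2 = 1.5; t_2 = 3.5; a_3 = 8; b_3 = 8; c_3 = 2.5; s_3 = 1.5; a_4 = 0.5; b_4 = 2; c_4 = 4.5; q_4 = 2.5; t_4 = 2; b_5 = 7.5; c_5 = 7; s_5 = 1.5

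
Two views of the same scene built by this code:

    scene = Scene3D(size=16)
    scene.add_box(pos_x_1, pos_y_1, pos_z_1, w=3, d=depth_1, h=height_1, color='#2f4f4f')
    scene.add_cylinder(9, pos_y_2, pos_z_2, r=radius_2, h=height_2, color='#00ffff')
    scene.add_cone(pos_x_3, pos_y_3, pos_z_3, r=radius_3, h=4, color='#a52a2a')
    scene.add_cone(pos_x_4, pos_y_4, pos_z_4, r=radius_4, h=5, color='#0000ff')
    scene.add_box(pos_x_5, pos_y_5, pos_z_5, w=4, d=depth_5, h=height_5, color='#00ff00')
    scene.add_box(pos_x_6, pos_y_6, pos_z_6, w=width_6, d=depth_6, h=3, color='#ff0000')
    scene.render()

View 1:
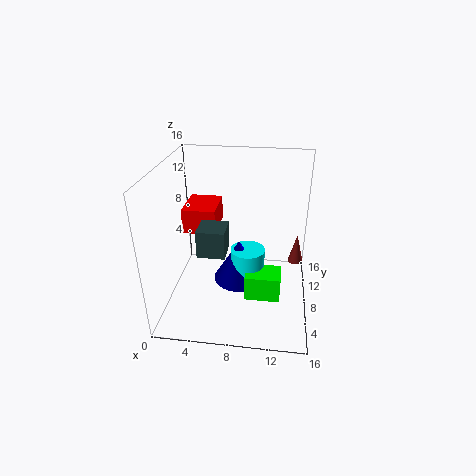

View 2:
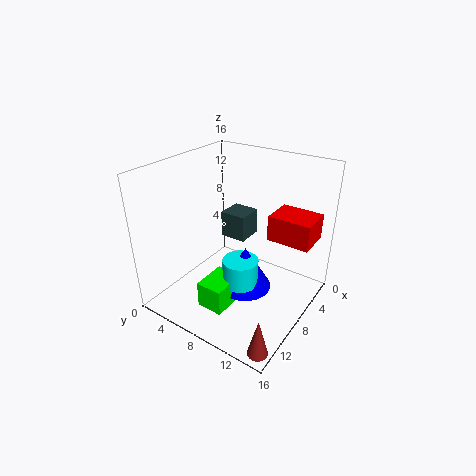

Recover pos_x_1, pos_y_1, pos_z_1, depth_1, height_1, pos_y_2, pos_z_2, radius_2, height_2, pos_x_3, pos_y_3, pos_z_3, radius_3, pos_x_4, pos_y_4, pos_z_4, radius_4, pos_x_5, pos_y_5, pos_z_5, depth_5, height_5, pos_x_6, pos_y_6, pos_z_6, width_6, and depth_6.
pos_x_1 = 4
pos_y_1 = 5
pos_z_1 = 7
depth_1 = 3
height_1 = 3
pos_y_2 = 9
pos_z_2 = 3
radius_2 = 2
height_2 = 3
pos_x_3 = 15
pos_y_3 = 15
pos_z_3 = 1
radius_3 = 1
pos_x_4 = 8
pos_y_4 = 9
pos_z_4 = 2
radius_4 = 3
pos_x_5 = 9
pos_y_5 = 6
pos_z_5 = 1
depth_5 = 3
height_5 = 3
pos_x_6 = 1
pos_y_6 = 10
pos_z_6 = 7
width_6 = 4
depth_6 = 5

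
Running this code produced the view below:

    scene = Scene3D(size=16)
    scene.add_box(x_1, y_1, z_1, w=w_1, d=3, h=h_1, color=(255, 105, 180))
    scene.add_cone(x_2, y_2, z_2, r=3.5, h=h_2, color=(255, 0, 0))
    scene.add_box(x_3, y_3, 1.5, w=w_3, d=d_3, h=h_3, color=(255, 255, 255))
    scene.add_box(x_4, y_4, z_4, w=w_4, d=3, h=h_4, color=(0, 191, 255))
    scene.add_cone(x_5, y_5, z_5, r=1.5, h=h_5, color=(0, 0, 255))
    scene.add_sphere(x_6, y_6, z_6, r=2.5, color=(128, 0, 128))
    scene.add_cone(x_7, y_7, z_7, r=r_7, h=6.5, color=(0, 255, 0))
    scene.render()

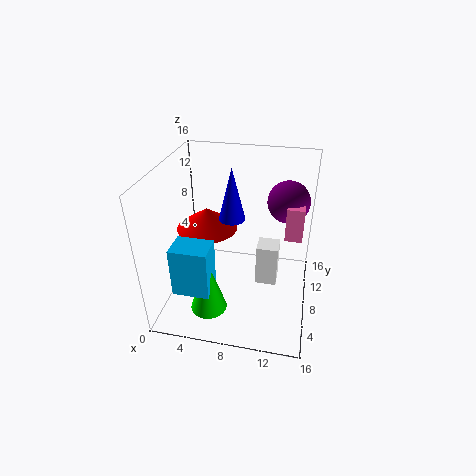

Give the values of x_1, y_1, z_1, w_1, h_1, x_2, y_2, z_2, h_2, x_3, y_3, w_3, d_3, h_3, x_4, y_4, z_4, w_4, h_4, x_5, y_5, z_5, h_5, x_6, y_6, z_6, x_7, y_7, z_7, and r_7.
x_1 = 13
y_1 = 10
z_1 = 7
w_1 = 2
h_1 = 4
x_2 = 4
y_2 = 9.5
z_2 = 8
h_2 = 2.5
x_3 = 10
y_3 = 8.5
w_3 = 2.5
d_3 = 2.5
h_3 = 5
x_4 = 2
y_4 = 2.5
z_4 = 3.5
w_4 = 4
h_4 = 5.5
x_5 = 7
y_5 = 9.5
z_5 = 9.5
h_5 = 6
x_6 = 13
y_6 = 13
z_6 = 10.5
x_7 = 5.5
y_7 = 4
z_7 = 1
r_7 = 2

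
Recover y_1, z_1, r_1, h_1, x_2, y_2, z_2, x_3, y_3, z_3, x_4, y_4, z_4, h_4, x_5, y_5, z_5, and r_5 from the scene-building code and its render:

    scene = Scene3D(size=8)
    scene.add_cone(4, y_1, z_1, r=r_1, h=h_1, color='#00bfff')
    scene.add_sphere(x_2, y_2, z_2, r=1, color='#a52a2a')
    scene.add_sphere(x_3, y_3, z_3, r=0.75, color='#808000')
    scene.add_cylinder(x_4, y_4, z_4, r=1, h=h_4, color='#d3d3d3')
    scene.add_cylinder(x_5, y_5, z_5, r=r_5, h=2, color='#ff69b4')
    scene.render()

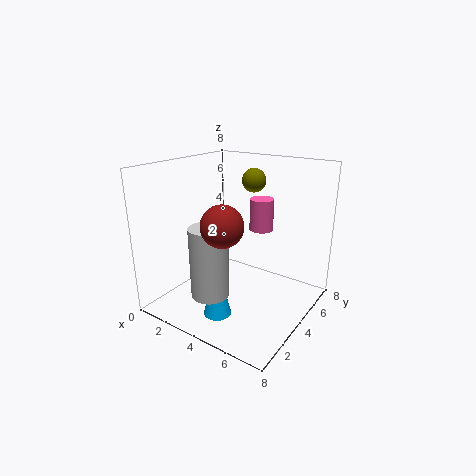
y_1 = 2, z_1 = 0.25, r_1 = 0.75, h_1 = 3, x_2 = 5, y_2 = 1.25, z_2 = 5.75, x_3 = 3, y_3 = 7.25, z_3 = 6.5, x_4 = 3.75, y_4 = 1.75, z_4 = 1.5, h_4 = 3.75, x_5 = 3.75, y_5 = 7, z_5 = 3.5, r_5 = 0.75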